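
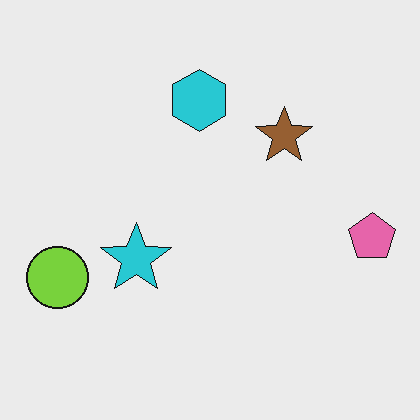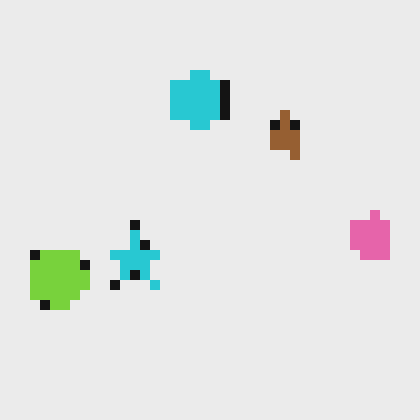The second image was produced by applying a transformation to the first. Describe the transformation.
The second image is the first heavily pixelated into large blocks.

Shapes are reduced to large square blocks; fine edges and outlines are lost — a downscale-then-upscale (mosaic) effect.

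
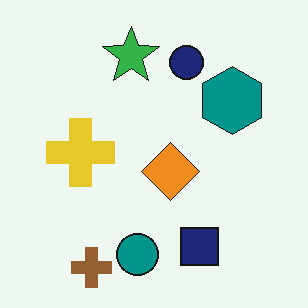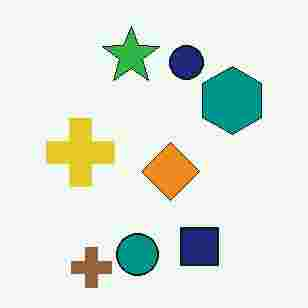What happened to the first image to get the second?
The transformation is: heavily JPEG-compressed with obvious blocking artifacts.

Blocky 8×8 compression artifacts appear around shape edges and the flat background shows ringing — characteristic JPEG degradation.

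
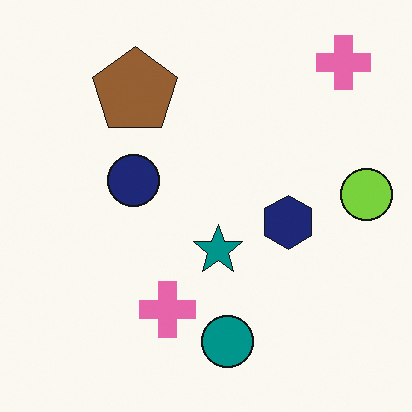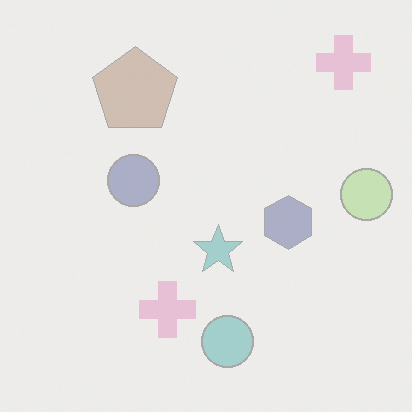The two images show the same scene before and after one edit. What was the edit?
Given much lower contrast.

Tones are pushed toward mid-grey across the whole image — a global contrast change.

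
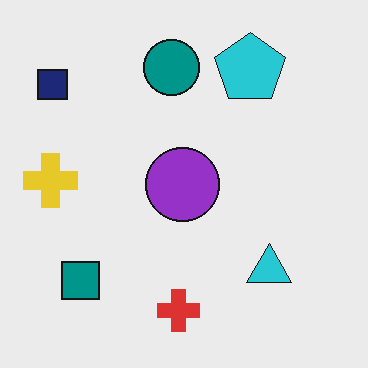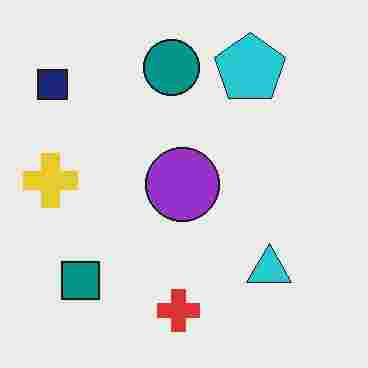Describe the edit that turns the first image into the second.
The second image is the first degraded with heavy JPEG compression.

Blocky 8×8 compression artifacts appear around shape edges and the flat background shows ringing — characteristic JPEG degradation.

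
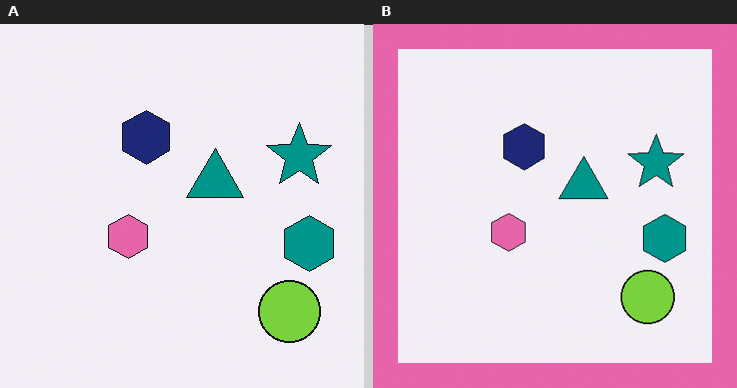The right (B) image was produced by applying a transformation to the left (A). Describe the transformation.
The image was framed with a pink border.

A solid pink frame runs around the edge of the right (B) image, with the content slightly shrunk inside it.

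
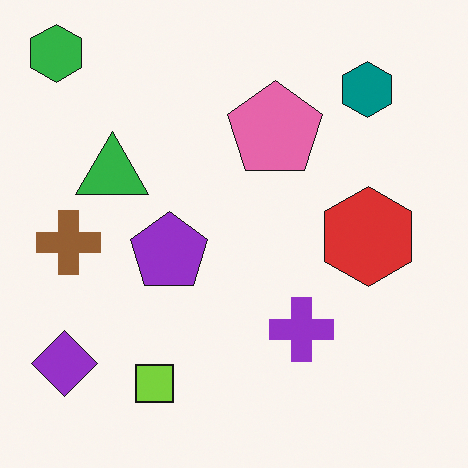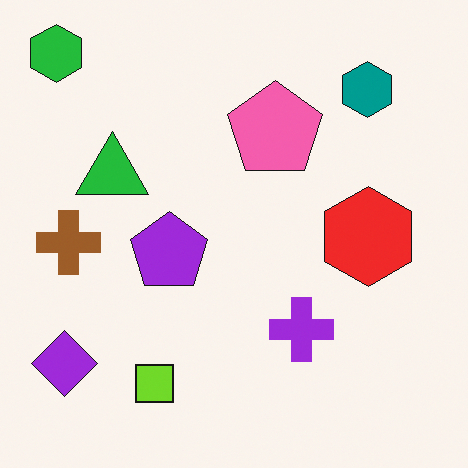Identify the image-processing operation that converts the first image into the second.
The transformation is: slightly oversaturated.

All colors are more vivid — a global saturation change.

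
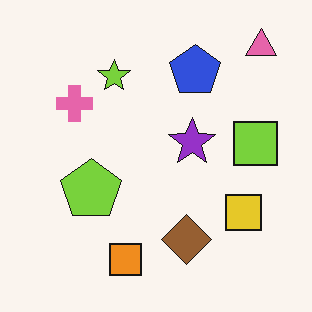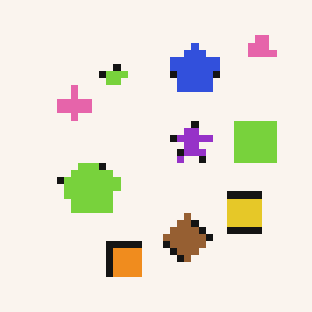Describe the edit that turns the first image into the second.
Pixelated into visible square blocks.

Shapes are reduced to large square blocks; fine edges and outlines are lost — a downscale-then-upscale (mosaic) effect.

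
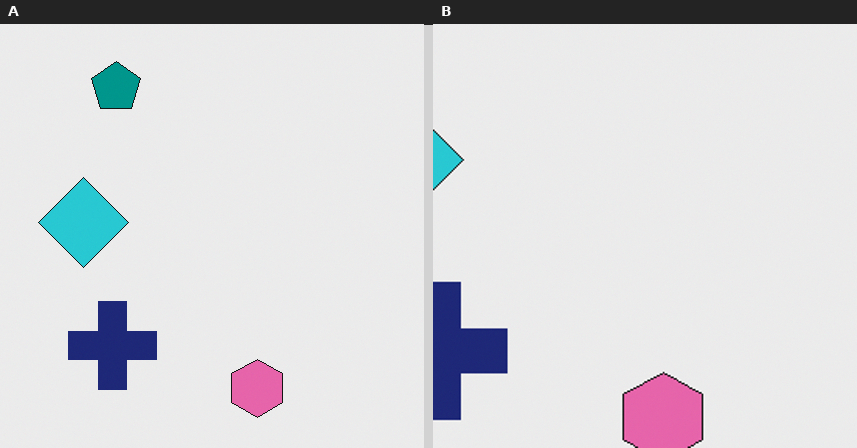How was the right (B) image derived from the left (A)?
The transformation is: cropped slightly and scaled back up.

The visible shapes are larger and the field of view is narrower; shapes near the original edges may be partly or wholly outside the frame — a crop-and-rescale.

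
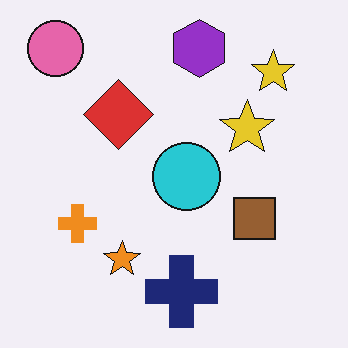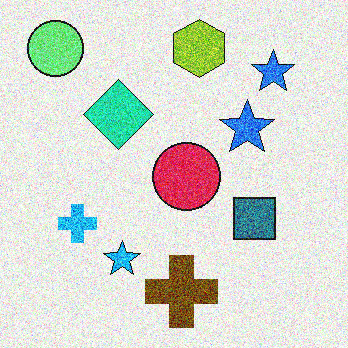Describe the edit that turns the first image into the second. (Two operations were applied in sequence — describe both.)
The image was degraded with moderate additive noise, then hue-shifted by a large amount.

Random speckle covers the whole image, including the flat background. Every shape's color has rotated by the same amount around the hue wheel — a uniform hue shift.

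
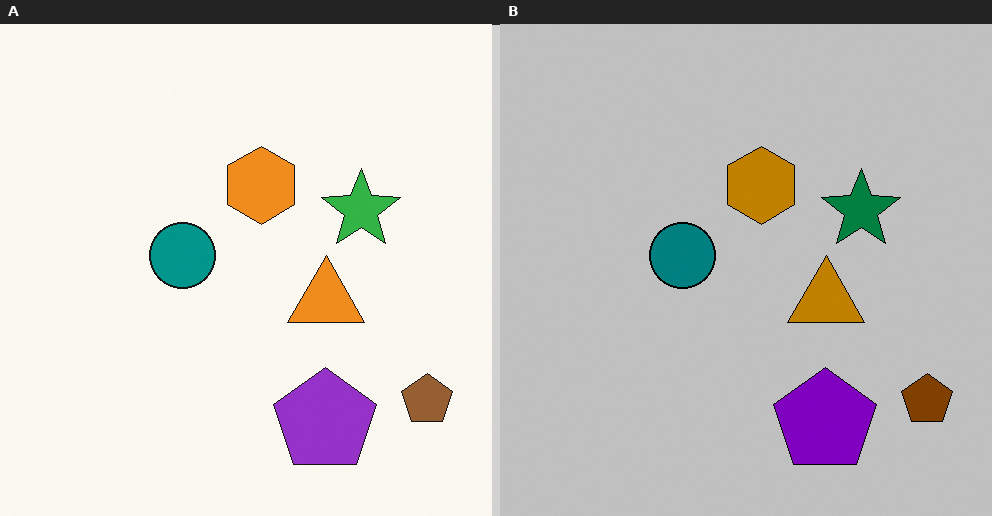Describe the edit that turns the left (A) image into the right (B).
This is the original image aggressively posterized.

Each flat color has snapped to a coarser quantized level — most visibly, the near-white background has dropped to a flat grey.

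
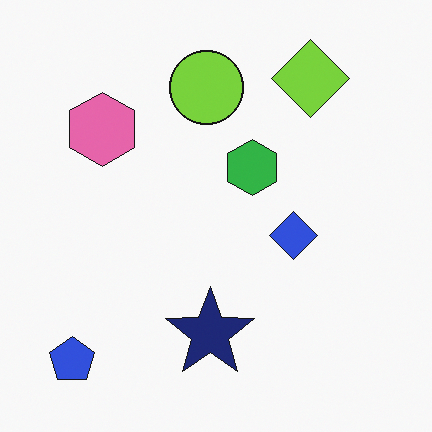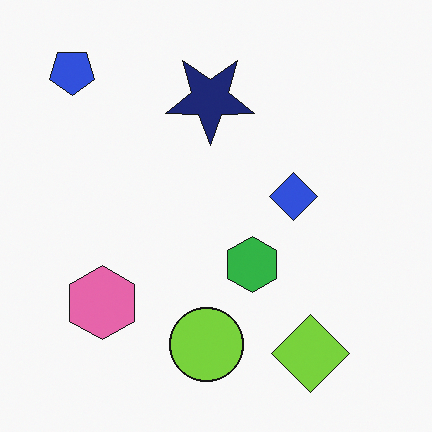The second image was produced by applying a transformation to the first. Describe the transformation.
The transformation is: flipped vertically (top ↔ bottom).

The blue pentagon is in the bottom-left of the first image and the top-left of the second — shapes on opposite sides of the horizontal midline have swapped in a mirror flip.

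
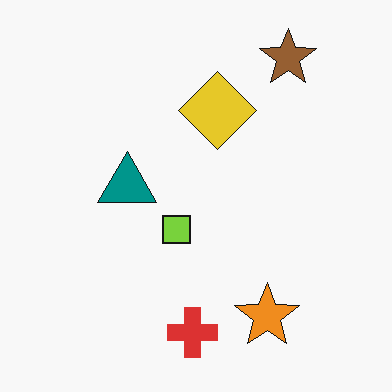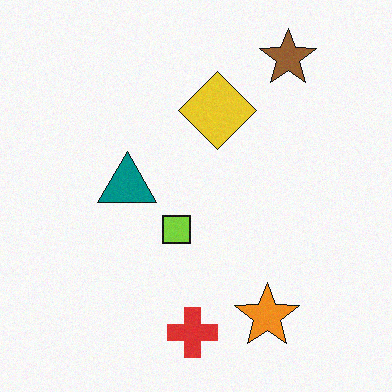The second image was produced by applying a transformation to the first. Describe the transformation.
It was degraded with a light layer of grain.

Random speckle covers the whole image, including the flat background.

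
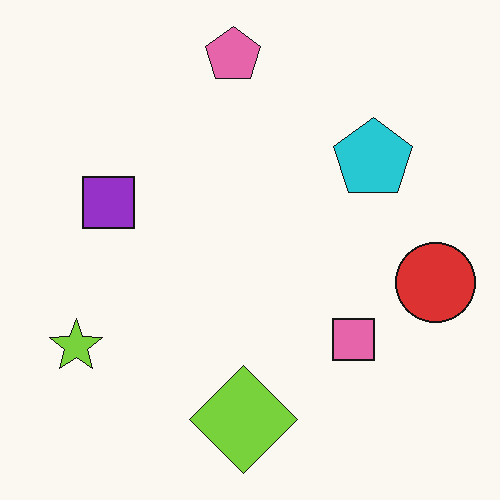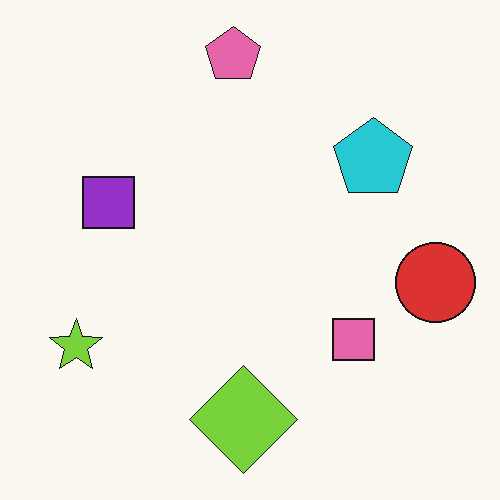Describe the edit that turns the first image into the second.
It was JPEG-compressed with visible artifacts.

Blocky 8×8 compression artifacts appear around shape edges and the flat background shows ringing — characteristic JPEG degradation.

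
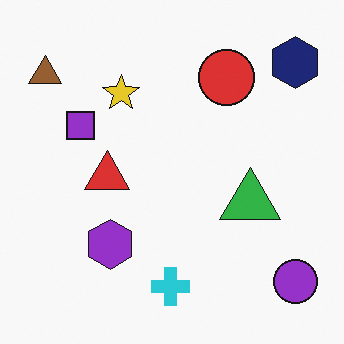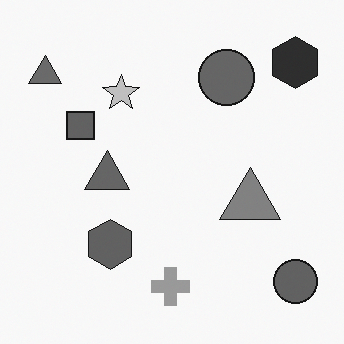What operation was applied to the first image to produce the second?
This is the original image converted to grayscale.

All color is removed — every shape is now a shade of grey.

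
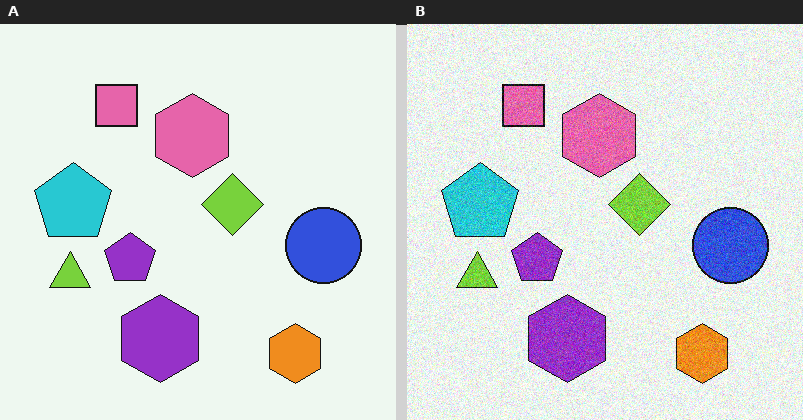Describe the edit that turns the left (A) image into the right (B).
Degraded with moderate additive noise.

Random speckle covers the whole image, including the flat background.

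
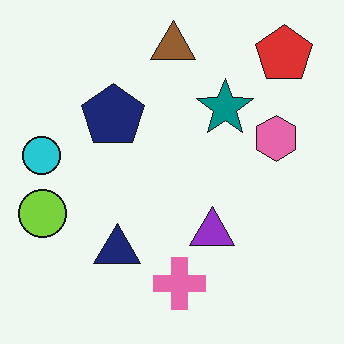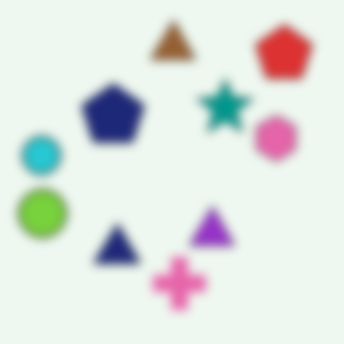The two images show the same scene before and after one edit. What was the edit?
This is the original image strongly gaussian-blurred.

Shape edges and outlines are uniformly softened across the whole image.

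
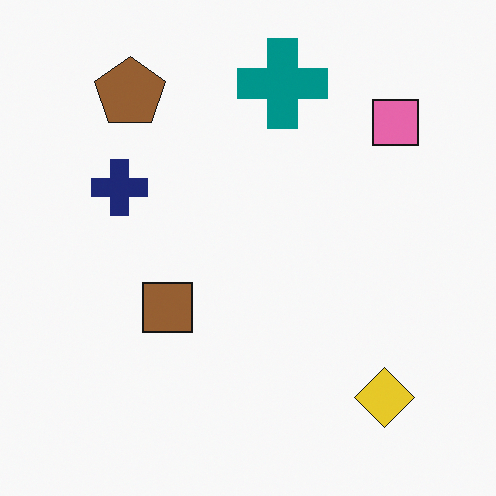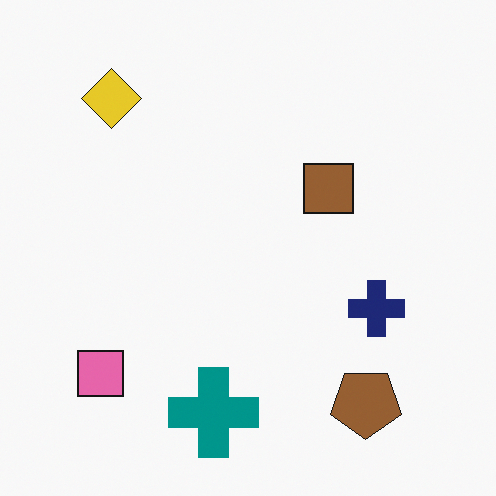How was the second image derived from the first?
The transformation is: rotated 180°.

The yellow diamond sits in the bottom-right of the first image and the top-left of the second — consistent with a whole-image 180° rotation.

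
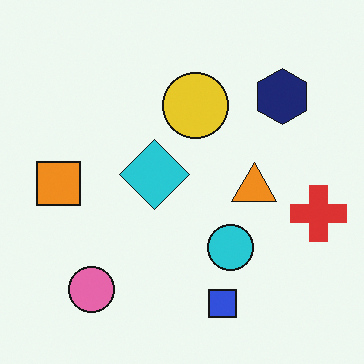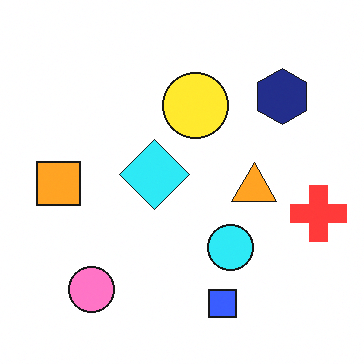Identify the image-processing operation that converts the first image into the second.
It was slightly brightened.

Every pixel — background and shapes alike — is uniformly brightened.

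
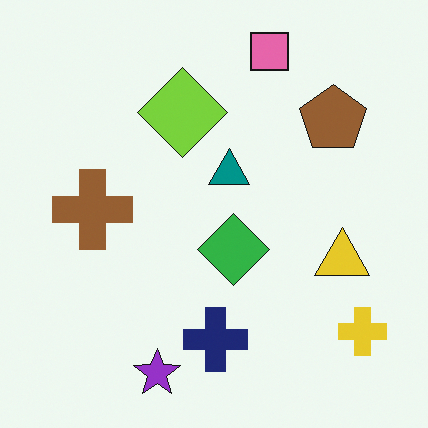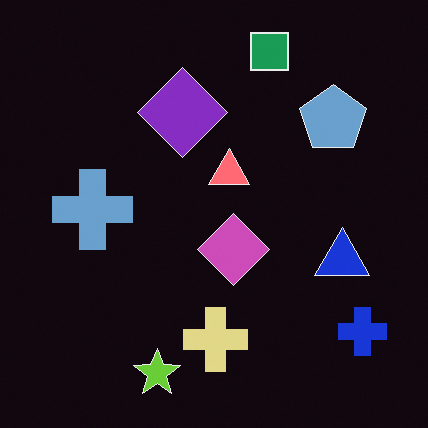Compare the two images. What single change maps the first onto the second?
This is the original image color-inverted (negative).

The light background has become dark and every shape's color is its complement — a photographic negative.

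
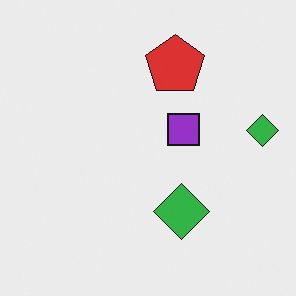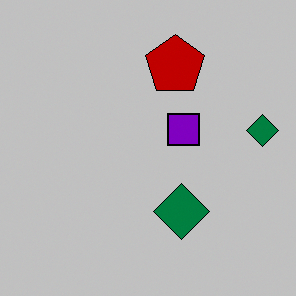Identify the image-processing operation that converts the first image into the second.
This is the original image heavily posterized to just a handful of flat colors.

Each flat color has snapped to a coarser quantized level — most visibly, the near-white background has dropped to a flat grey.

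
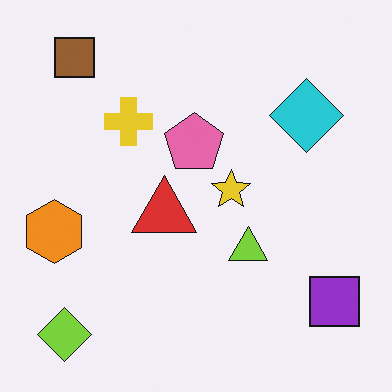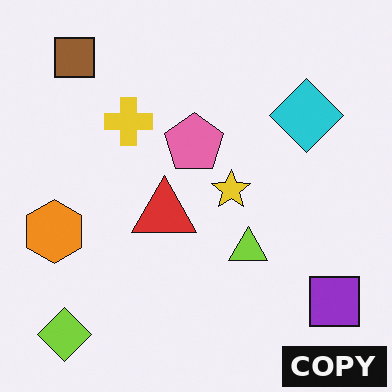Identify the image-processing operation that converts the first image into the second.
It was watermarked with the text "COPY" in the lower-right corner.

A dark label reading "COPY" appears in the lower-right corner.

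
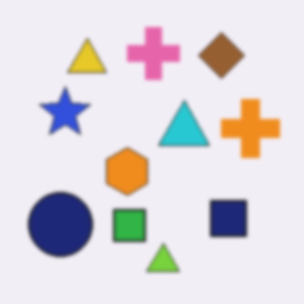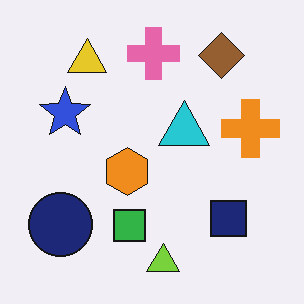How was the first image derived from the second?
The transformation is: lightly blurred.

Shape edges and outlines are uniformly softened across the whole image.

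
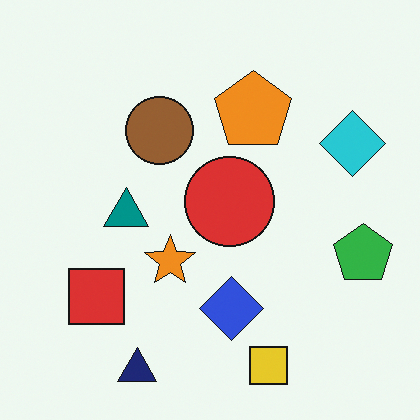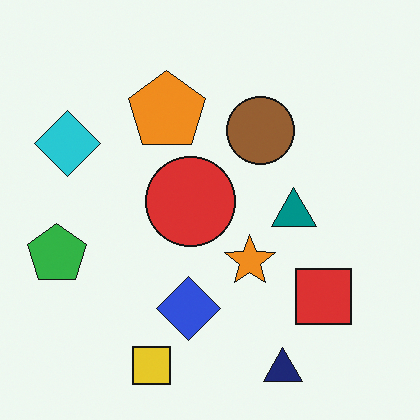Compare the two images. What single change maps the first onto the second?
The image was flipped horizontally (left ↔ right).

The green pentagon is in the right of the first image and the left of the second — shapes on opposite sides of the vertical midline have swapped in a mirror flip.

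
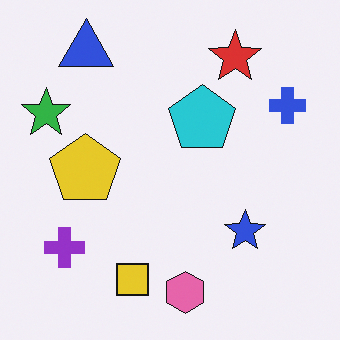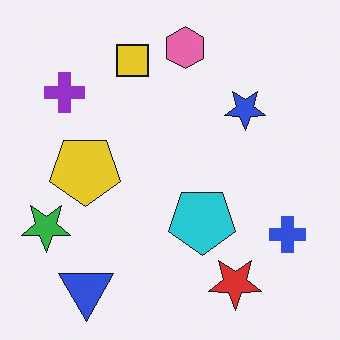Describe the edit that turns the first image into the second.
The second image is the first flipped vertically (top ↔ bottom).

The pink hexagon is in the bottom of the first image and the top of the second — shapes on opposite sides of the horizontal midline have swapped in a mirror flip.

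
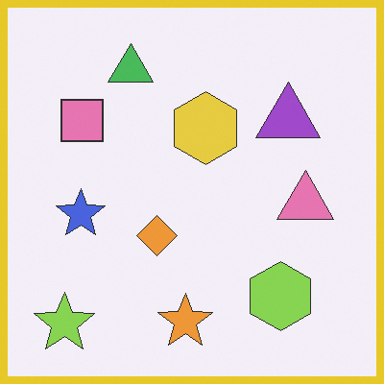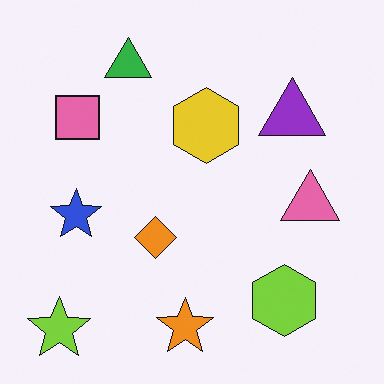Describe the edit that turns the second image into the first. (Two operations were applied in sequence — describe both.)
The first image is the second given slightly reduced contrast, then framed with a yellow border.

Tones are pushed toward mid-grey across the whole image — a global contrast change. A solid yellow frame runs around the edge of the first image, with the content slightly shrunk inside it.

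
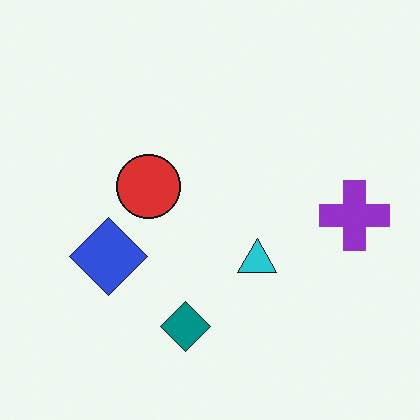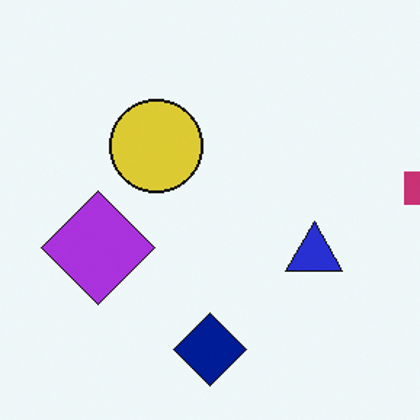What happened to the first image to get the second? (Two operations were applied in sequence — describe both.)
Hue-shifted by a small amount, then cropped slightly and scaled back up.

Every shape's color has rotated by the same amount around the hue wheel — a uniform hue shift. The visible shapes are larger and the field of view is narrower; shapes near the original edges may be partly or wholly outside the frame — a crop-and-rescale.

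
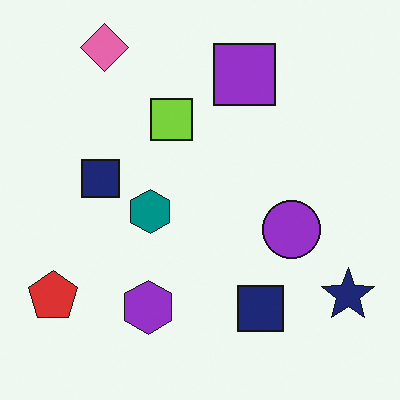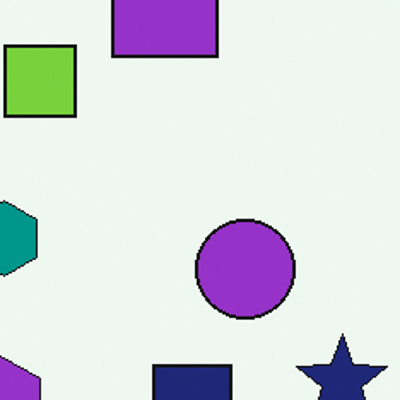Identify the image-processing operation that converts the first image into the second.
The image was cropped to a noticeably smaller region and rescaled.

The visible shapes are larger and the field of view is narrower; shapes near the original edges may be partly or wholly outside the frame — a crop-and-rescale.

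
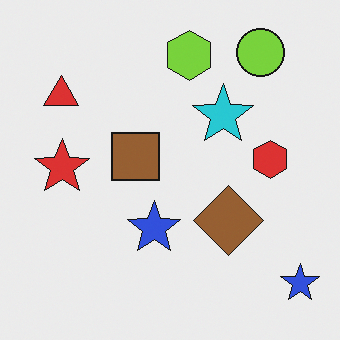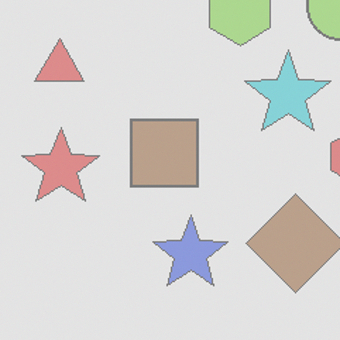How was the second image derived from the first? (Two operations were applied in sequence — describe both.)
Given much lower contrast, then cropped to a modestly smaller region and rescaled.

Tones are pushed toward mid-grey across the whole image — a global contrast change. The visible shapes are larger and the field of view is narrower; shapes near the original edges may be partly or wholly outside the frame — a crop-and-rescale.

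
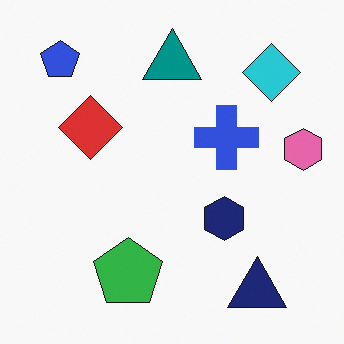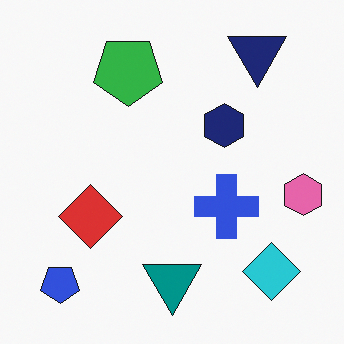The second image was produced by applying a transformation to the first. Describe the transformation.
Flipped vertically (top ↔ bottom).

The navy triangle is in the bottom-right of the first image and the top-right of the second — shapes on opposite sides of the horizontal midline have swapped in a mirror flip.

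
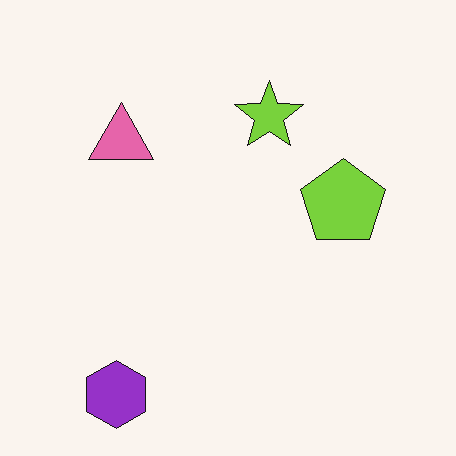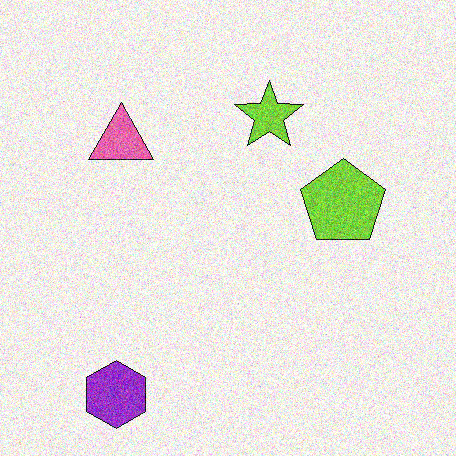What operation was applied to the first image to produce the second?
The image was degraded with strong gaussian noise.

Random speckle covers the whole image, including the flat background.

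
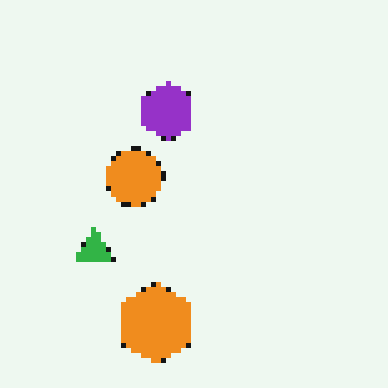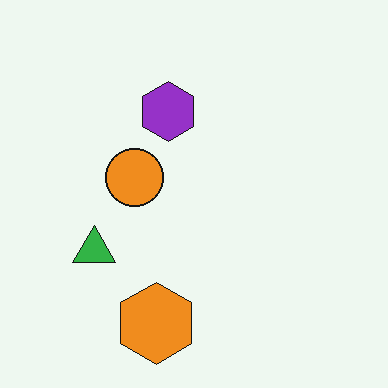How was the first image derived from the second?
The first image is the second lightly pixelated (a mild mosaic effect).

Shapes are reduced to large square blocks; fine edges and outlines are lost — a downscale-then-upscale (mosaic) effect.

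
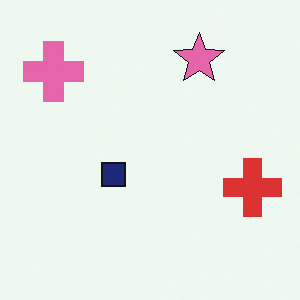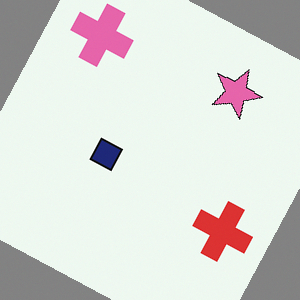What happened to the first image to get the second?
This is the original image rotated clockwise by a moderate amount.

Every shape is tilted by the same angle and the image corners show triangular fill wedges — a whole-image rotation by a non-right angle.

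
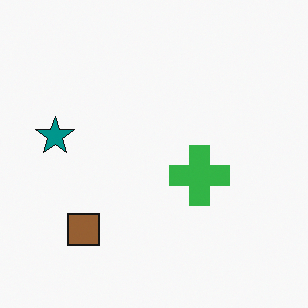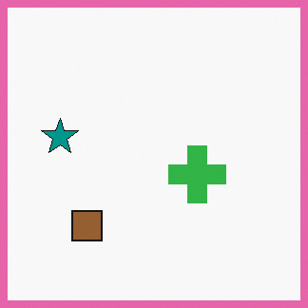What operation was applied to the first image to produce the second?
The transformation is: framed with a pink border.

A solid pink frame runs around the edge of the second image, with the content slightly shrunk inside it.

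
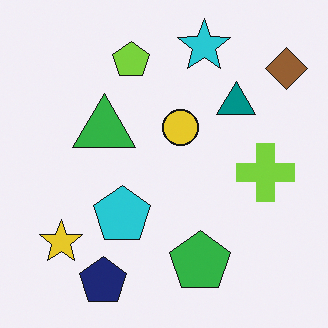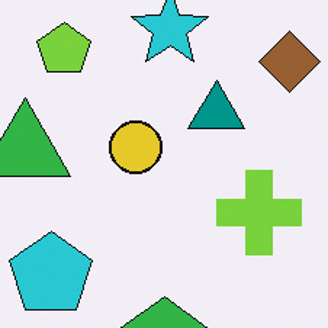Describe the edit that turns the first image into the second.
This is the original image cropped to a modestly smaller region and rescaled.

The visible shapes are larger and the field of view is narrower; shapes near the original edges may be partly or wholly outside the frame — a crop-and-rescale.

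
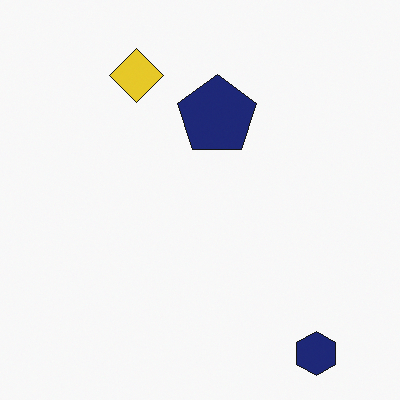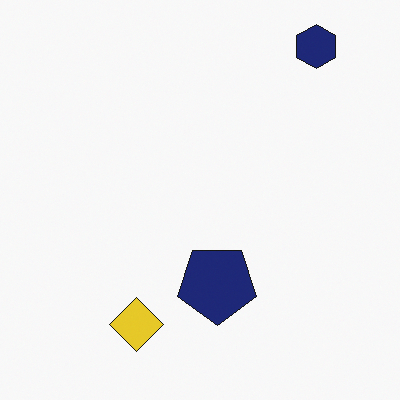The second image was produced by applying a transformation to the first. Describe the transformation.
The image was flipped vertically (top ↔ bottom).

The navy hexagon is in the bottom-right of the first image and the top-right of the second — shapes on opposite sides of the horizontal midline have swapped in a mirror flip.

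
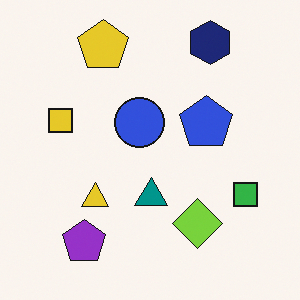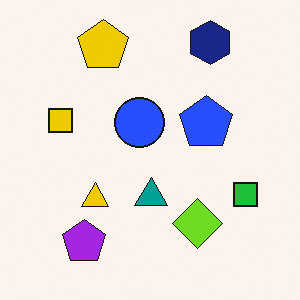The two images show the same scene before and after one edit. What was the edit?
The image was slightly oversaturated.

All colors are more vivid — a global saturation change.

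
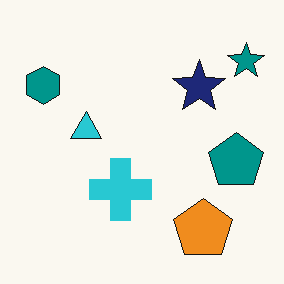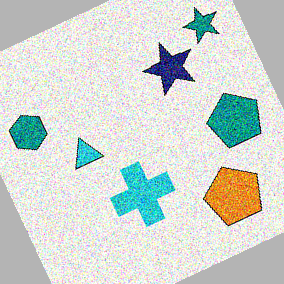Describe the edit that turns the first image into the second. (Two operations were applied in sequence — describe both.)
It was degraded with strong gaussian noise, then rotated counter-clockwise by a clearly visible amount.

Random speckle covers the whole image, including the flat background. Every shape is tilted by the same angle and the image corners show triangular fill wedges — a whole-image rotation by a non-right angle.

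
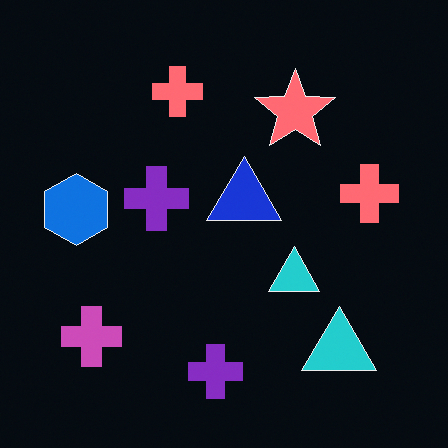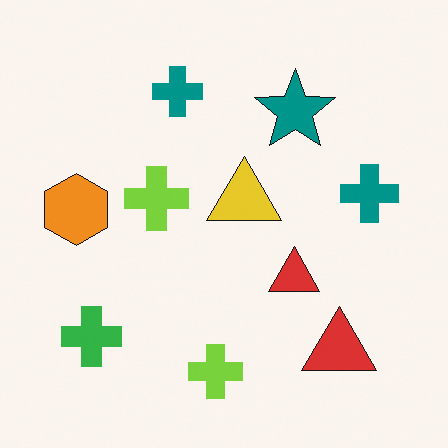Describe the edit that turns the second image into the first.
This is the original image color-inverted (negative).

The light background has become dark and every shape's color is its complement — a photographic negative.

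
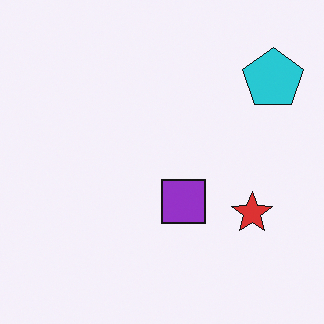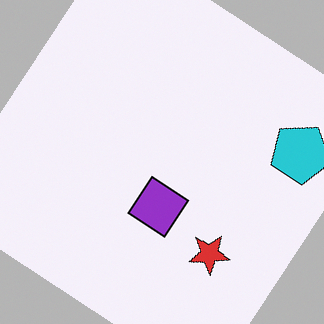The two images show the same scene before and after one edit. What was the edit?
This is the original image rotated clockwise by a large amount — several tens of degrees.

Every shape is tilted by the same angle and the image corners show triangular fill wedges — a whole-image rotation by a non-right angle.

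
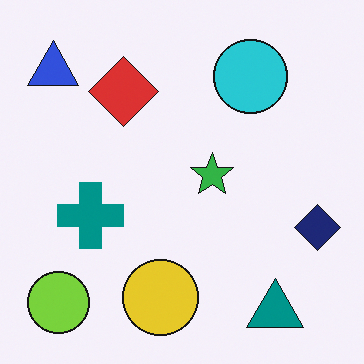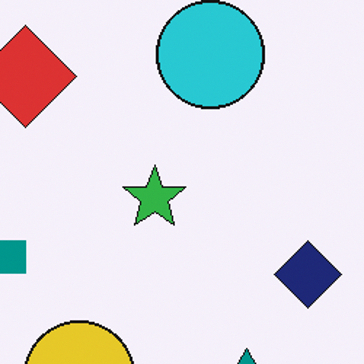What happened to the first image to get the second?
It was cropped to a modestly smaller region and rescaled.

The visible shapes are larger and the field of view is narrower; shapes near the original edges may be partly or wholly outside the frame — a crop-and-rescale.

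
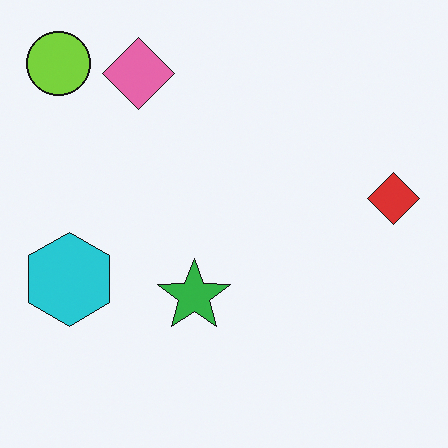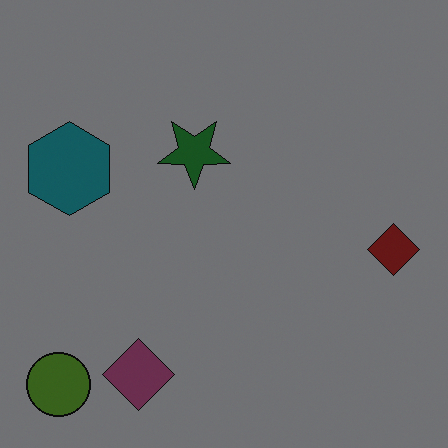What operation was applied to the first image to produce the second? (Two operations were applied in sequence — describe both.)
Flipped vertically (top ↔ bottom), then noticeably darkened.

The lime circle is in the top-left of the first image and the bottom-left of the second — shapes on opposite sides of the horizontal midline have swapped in a mirror flip. Every pixel — background and shapes alike — is uniformly darkened.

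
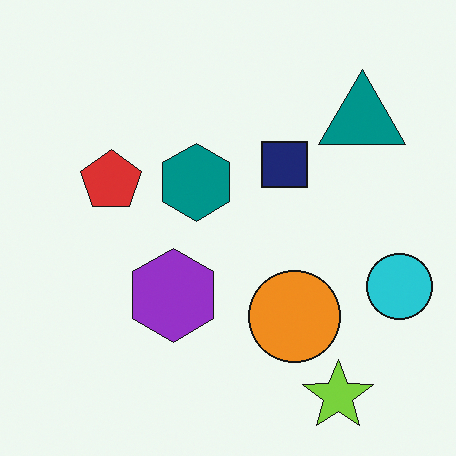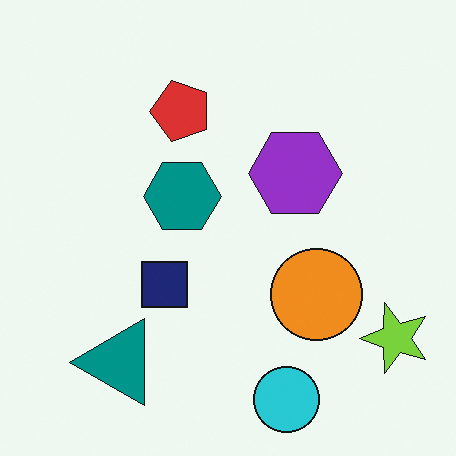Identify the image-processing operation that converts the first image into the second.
It was transposed (reflected across the top-left ↔ bottom-right diagonal).

Shapes have swapped their row and column positions — what was in the top-right is now in the bottom-left — a diagonal reflection.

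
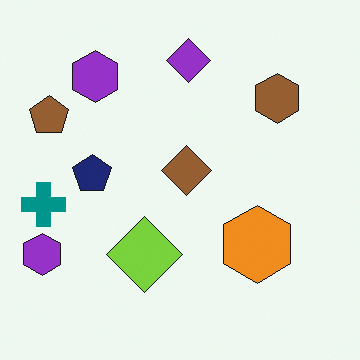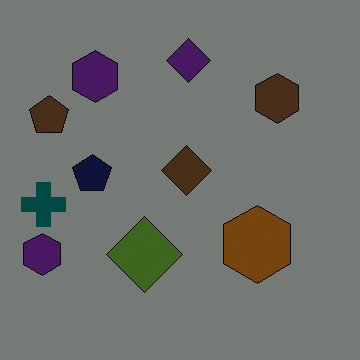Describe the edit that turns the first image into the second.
This is the original image substantially darkened.

Every pixel — background and shapes alike — is uniformly darkened.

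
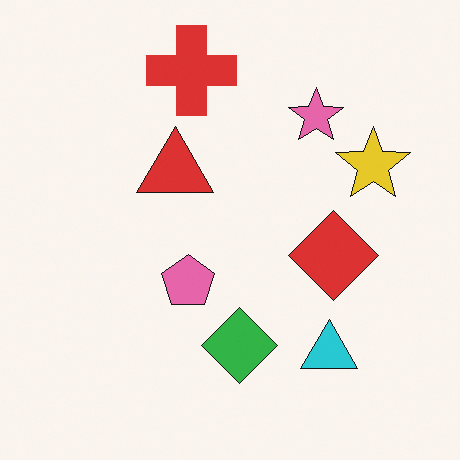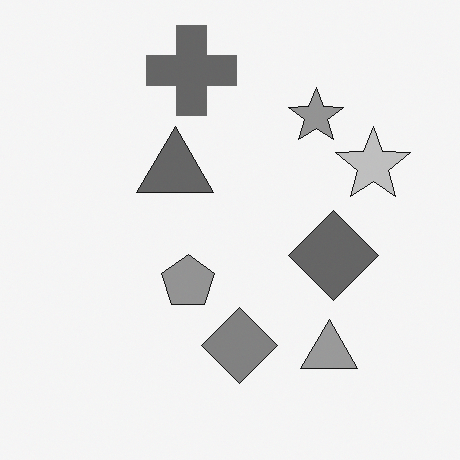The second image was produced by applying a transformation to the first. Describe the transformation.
It was converted to grayscale.

All color is removed — every shape is now a shade of grey.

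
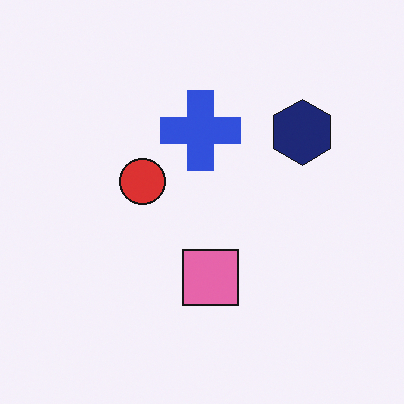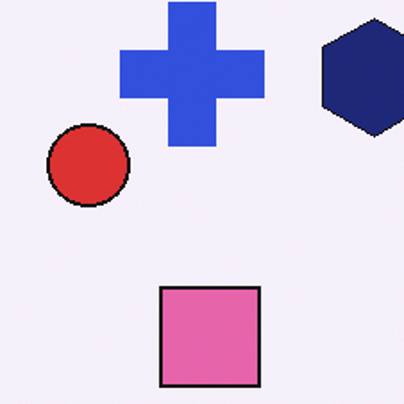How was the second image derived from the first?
The image was cropped tightly and scaled back up.

The visible shapes are larger and the field of view is narrower; shapes near the original edges may be partly or wholly outside the frame — a crop-and-rescale.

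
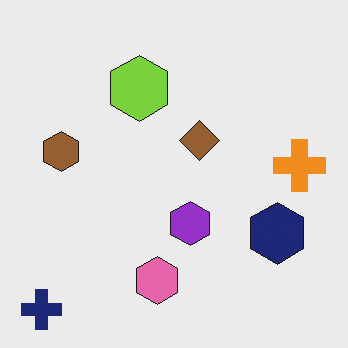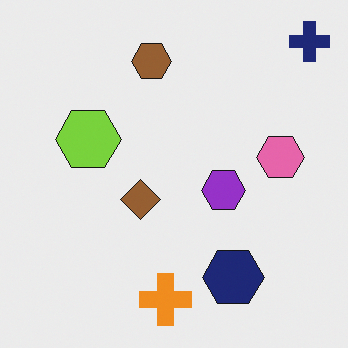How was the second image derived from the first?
This is the original image transposed (reflected across the top-left ↔ bottom-right diagonal).

Shapes have swapped their row and column positions — what was in the top-right is now in the bottom-left — a diagonal reflection.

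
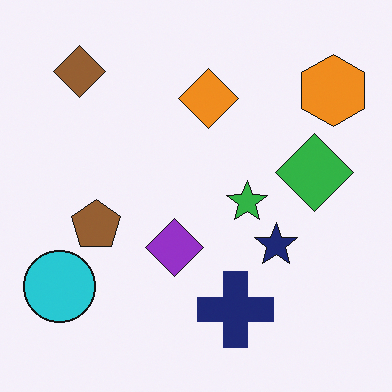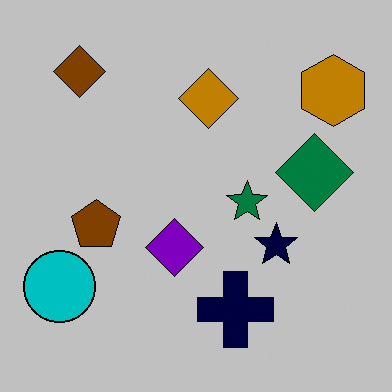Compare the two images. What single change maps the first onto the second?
The second image is the first aggressively posterized.

Each flat color has snapped to a coarser quantized level — most visibly, the near-white background has dropped to a flat grey.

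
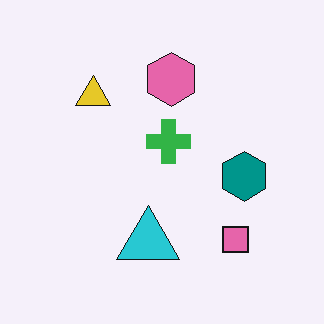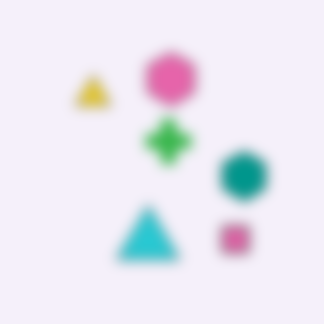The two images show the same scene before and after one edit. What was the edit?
It was heavily blurred.

Shape edges and outlines are uniformly softened across the whole image.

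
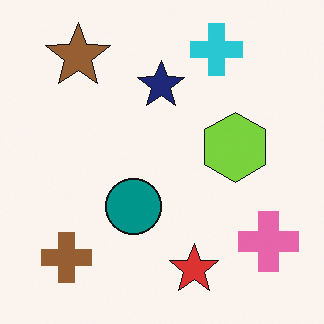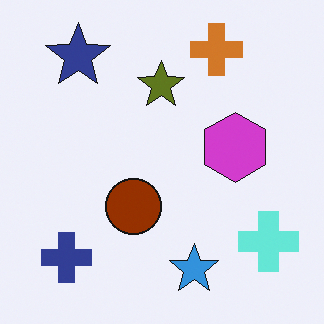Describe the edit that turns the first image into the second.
The second image is the first hue-shifted through roughly half the color wheel.

Every shape's color has rotated by the same amount around the hue wheel — a uniform hue shift.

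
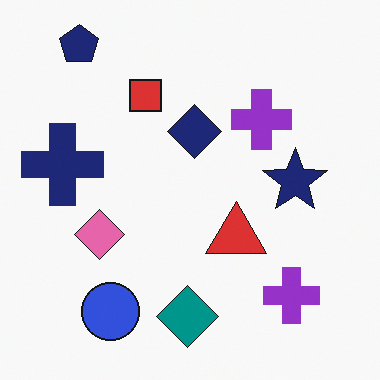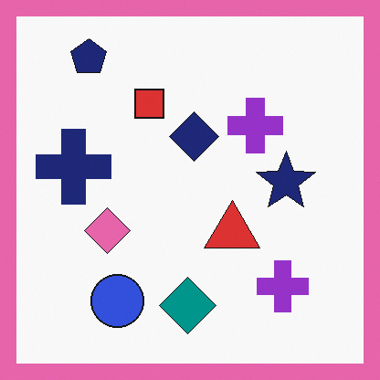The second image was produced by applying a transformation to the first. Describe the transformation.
The second image is the first framed with a pink border.

A solid pink frame runs around the edge of the second image, with the content slightly shrunk inside it.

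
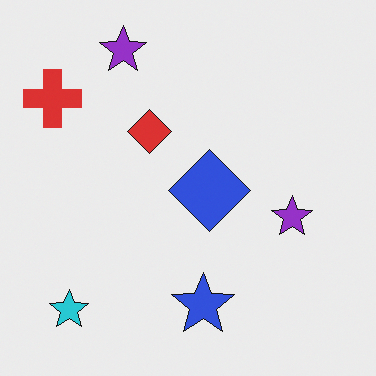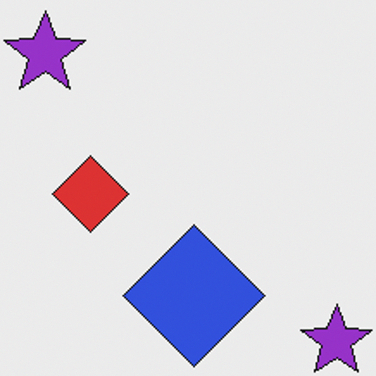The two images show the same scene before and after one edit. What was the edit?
This is the original image cropped to a noticeably smaller region and rescaled.

The visible shapes are larger and the field of view is narrower; shapes near the original edges may be partly or wholly outside the frame — a crop-and-rescale.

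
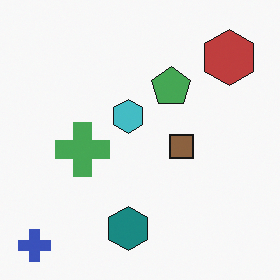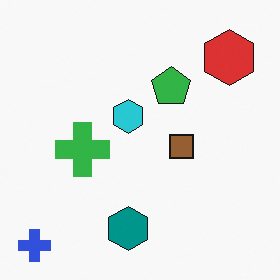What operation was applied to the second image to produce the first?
The first image is the second slightly desaturated.

All colors are more muted and greyish — a global saturation change.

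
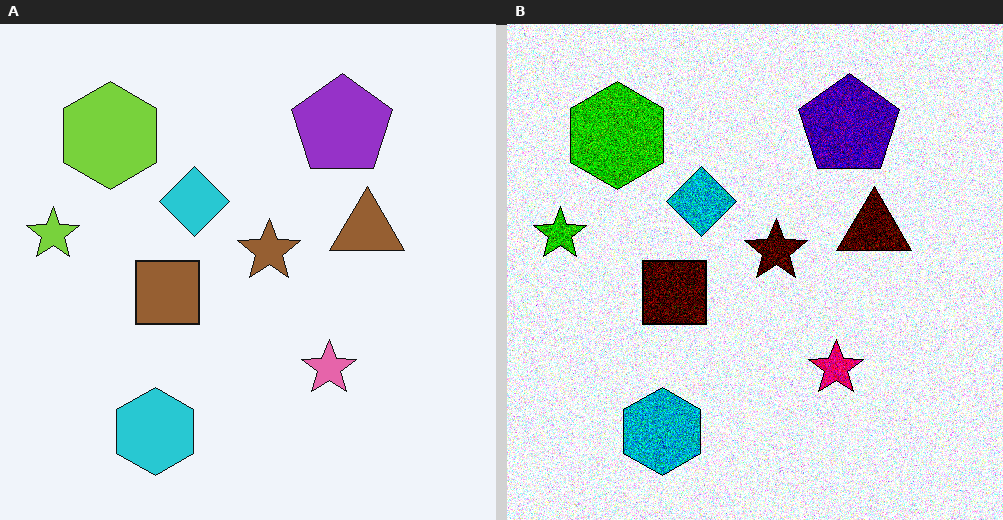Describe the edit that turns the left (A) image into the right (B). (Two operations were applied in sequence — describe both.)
This is the original image degraded with moderate additive noise, then boosted in contrast.

Random speckle covers the whole image, including the flat background. Tones are pushed away from mid-grey across the whole image — a global contrast change.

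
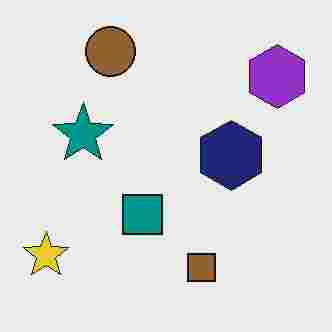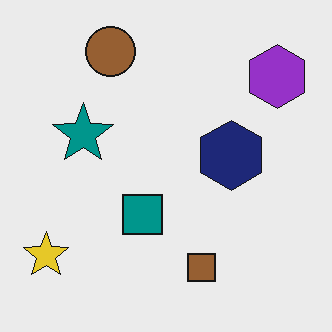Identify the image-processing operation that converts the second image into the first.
This is the original image heavily JPEG-compressed with obvious blocking artifacts.

Blocky 8×8 compression artifacts appear around shape edges and the flat background shows ringing — characteristic JPEG degradation.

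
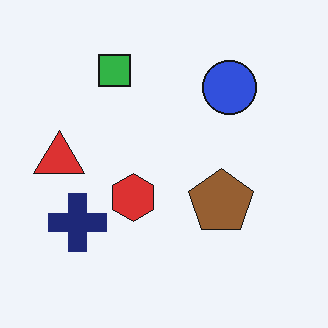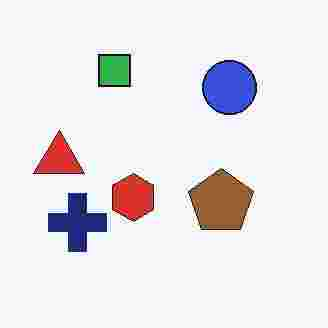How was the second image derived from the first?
The image was degraded with heavy JPEG compression.

Blocky 8×8 compression artifacts appear around shape edges and the flat background shows ringing — characteristic JPEG degradation.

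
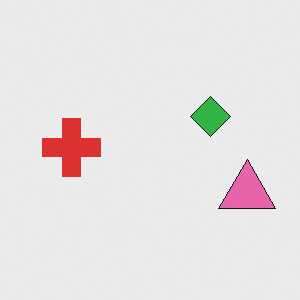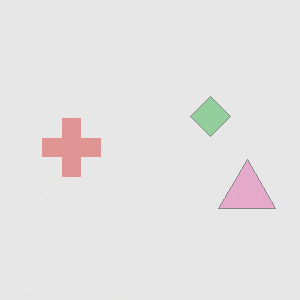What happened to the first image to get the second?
Given much lower contrast.

Tones are pushed toward mid-grey across the whole image — a global contrast change.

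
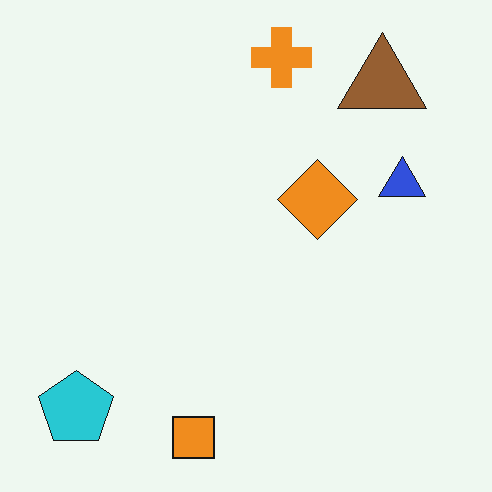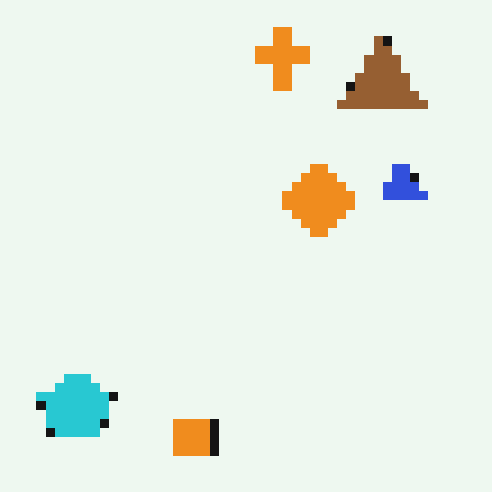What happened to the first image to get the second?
It was coarsely pixelated.

Shapes are reduced to large square blocks; fine edges and outlines are lost — a downscale-then-upscale (mosaic) effect.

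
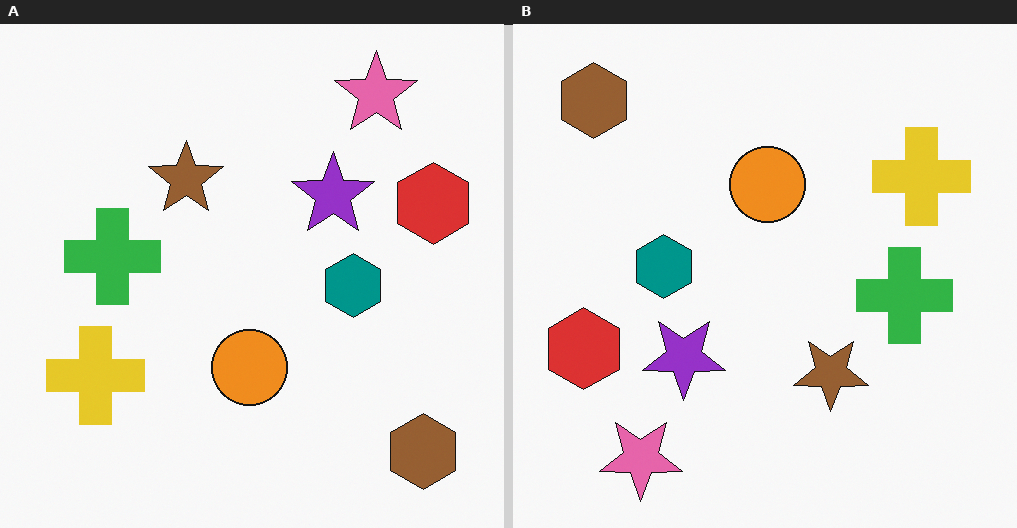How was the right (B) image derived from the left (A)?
Rotated 180°.

The brown hexagon sits in the bottom-right of the left (A) image and the top-left of the right (B) — consistent with a whole-image 180° rotation.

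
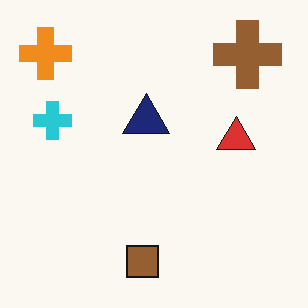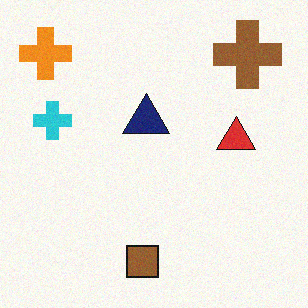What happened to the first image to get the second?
The image was degraded with a light layer of grain.

Random speckle covers the whole image, including the flat background.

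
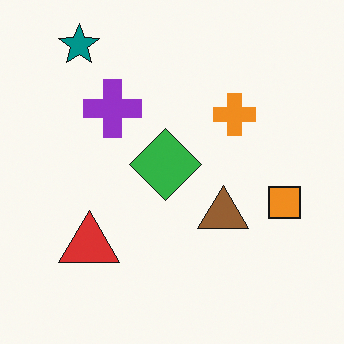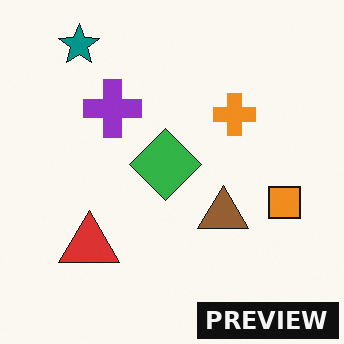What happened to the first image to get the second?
This is the original image watermarked with the text "PREVIEW" in the lower-right corner.

A dark label reading "PREVIEW" appears in the lower-right corner.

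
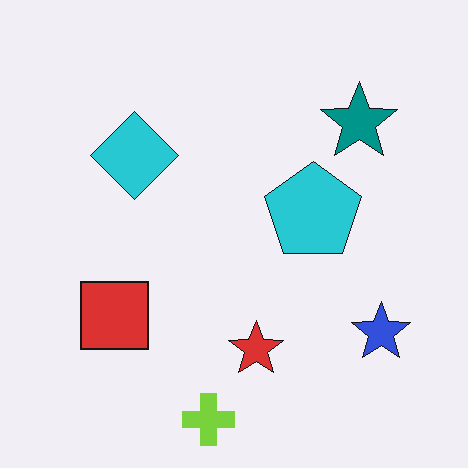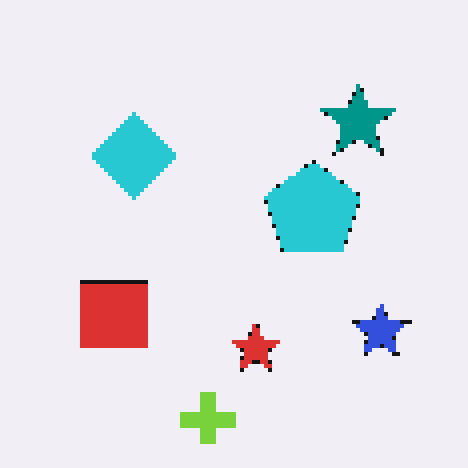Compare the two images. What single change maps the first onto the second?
The transformation is: lightly pixelated (a mild mosaic effect).

Shapes are reduced to large square blocks; fine edges and outlines are lost — a downscale-then-upscale (mosaic) effect.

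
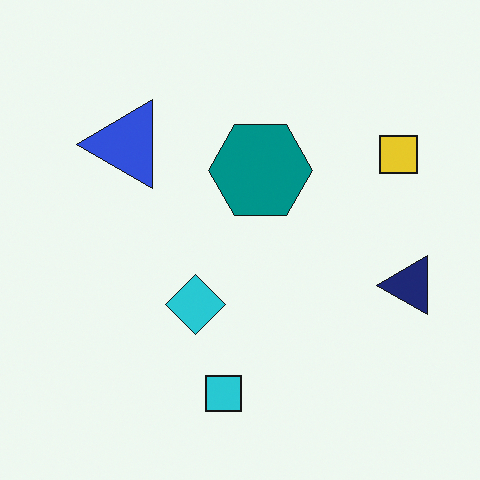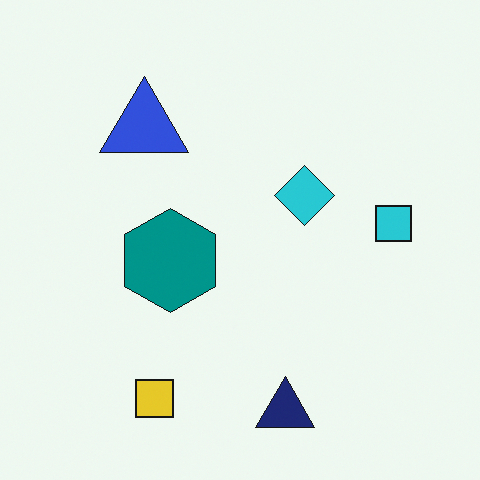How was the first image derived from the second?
Transposed (reflected across the top-left ↔ bottom-right diagonal).

Shapes have swapped their row and column positions — what was in the top-right is now in the bottom-left — a diagonal reflection.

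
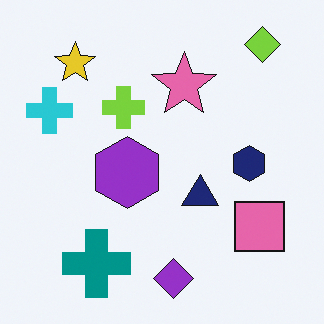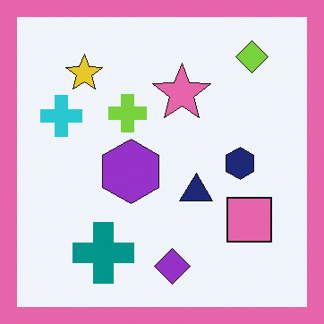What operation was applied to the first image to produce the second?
The image was framed with a pink border.

A solid pink frame runs around the edge of the second image, with the content slightly shrunk inside it.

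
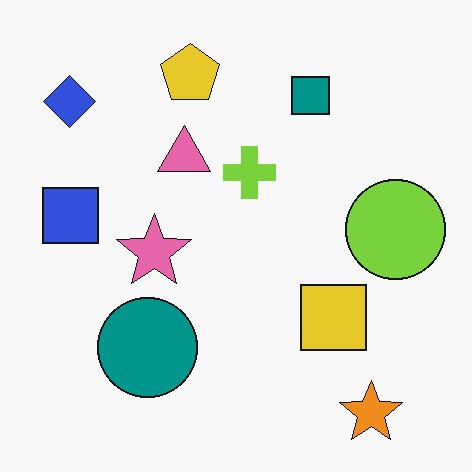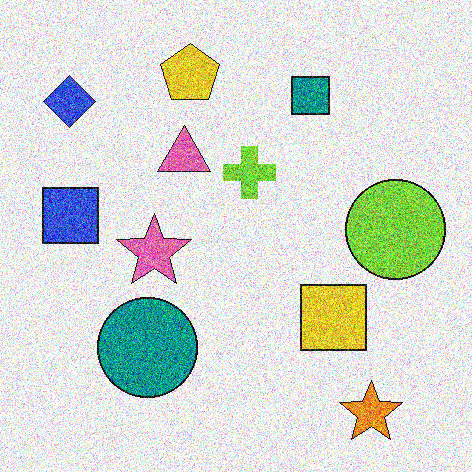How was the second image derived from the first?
This is the original image degraded with a thick layer of grain.

Random speckle covers the whole image, including the flat background.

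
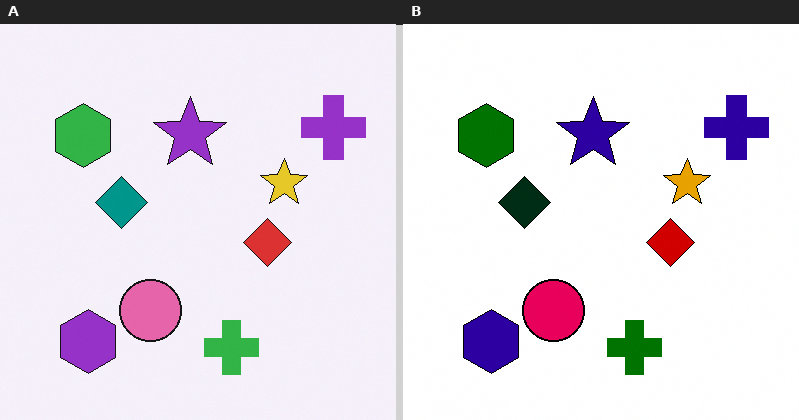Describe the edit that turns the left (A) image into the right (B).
Boosted in contrast.

Tones are pushed away from mid-grey across the whole image — a global contrast change.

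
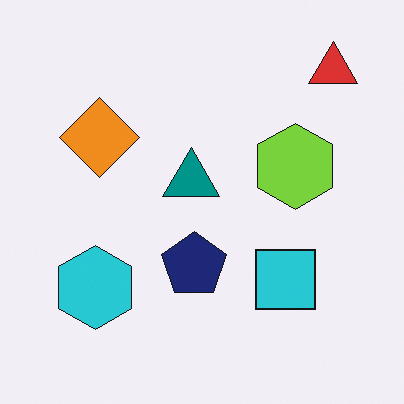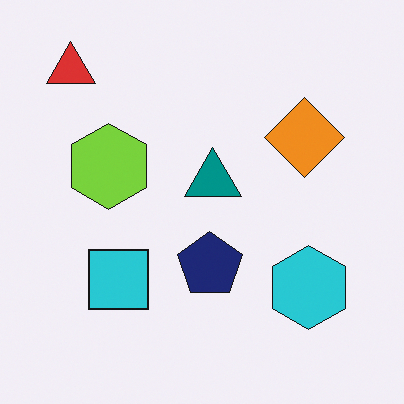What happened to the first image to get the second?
This is the original image flipped horizontally (left ↔ right).

The red triangle is in the top-right of the first image and the top-left of the second — shapes on opposite sides of the vertical midline have swapped in a mirror flip.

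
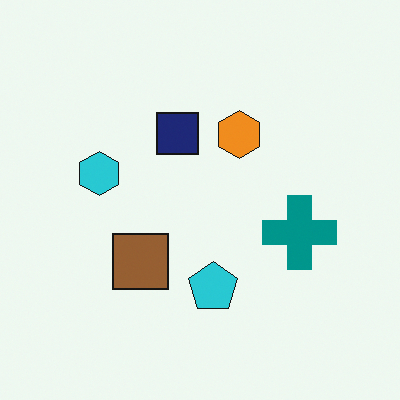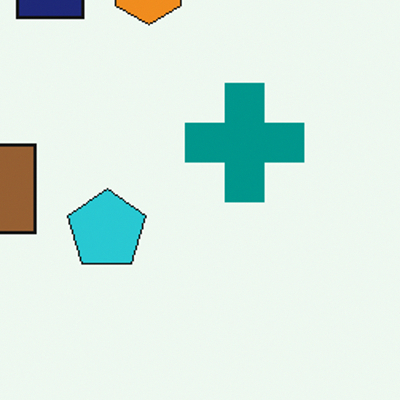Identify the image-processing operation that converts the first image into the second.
The second image is the first cropped slightly and scaled back up.

The visible shapes are larger and the field of view is narrower; shapes near the original edges may be partly or wholly outside the frame — a crop-and-rescale.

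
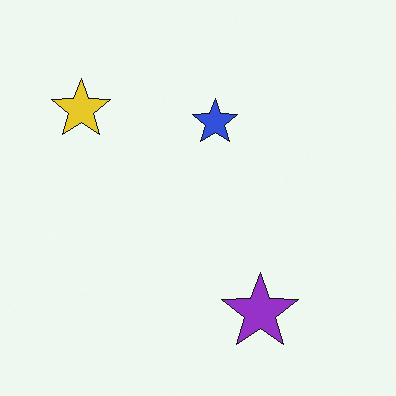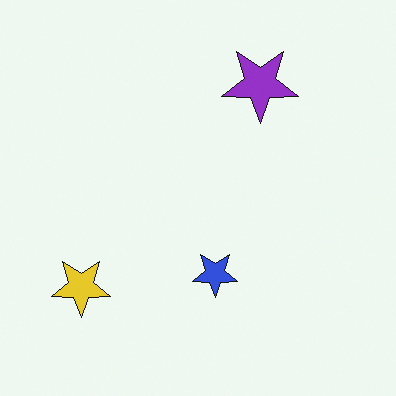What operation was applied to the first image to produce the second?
The second image is the first flipped vertically (top ↔ bottom).

The purple star is in the bottom of the first image and the top of the second — shapes on opposite sides of the horizontal midline have swapped in a mirror flip.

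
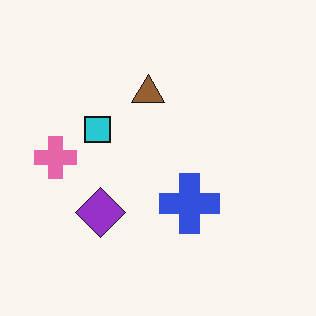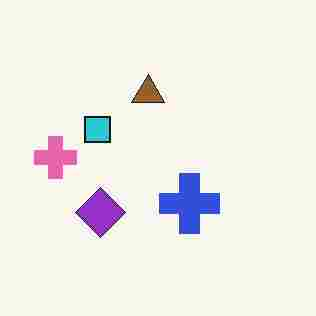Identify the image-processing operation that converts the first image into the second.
Degraded with heavy JPEG compression.

Blocky 8×8 compression artifacts appear around shape edges and the flat background shows ringing — characteristic JPEG degradation.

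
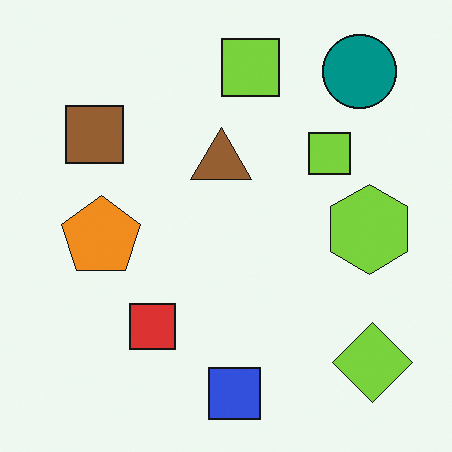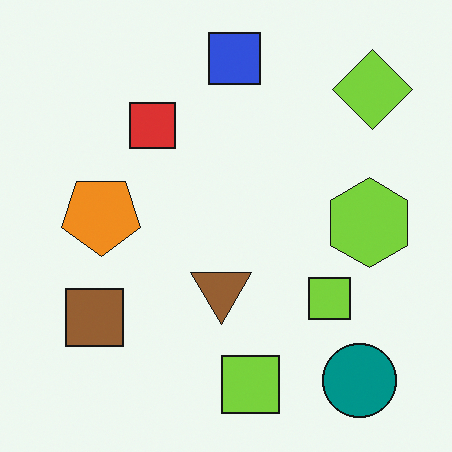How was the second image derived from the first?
The second image is the first flipped vertically (top ↔ bottom).

The blue square is in the bottom of the first image and the top of the second — shapes on opposite sides of the horizontal midline have swapped in a mirror flip.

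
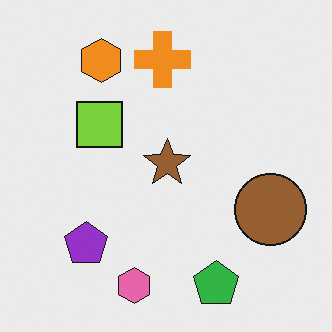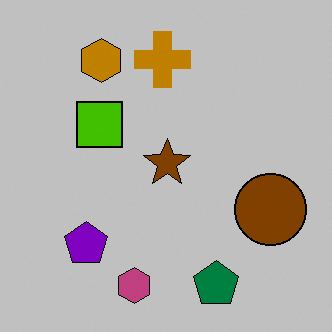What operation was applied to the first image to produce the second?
The transformation is: heavily posterized to just a handful of flat colors.

Each flat color has snapped to a coarser quantized level — most visibly, the near-white background has dropped to a flat grey.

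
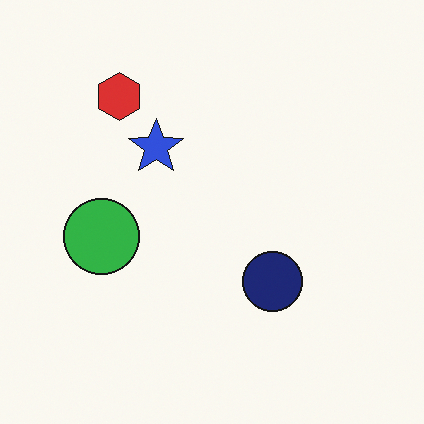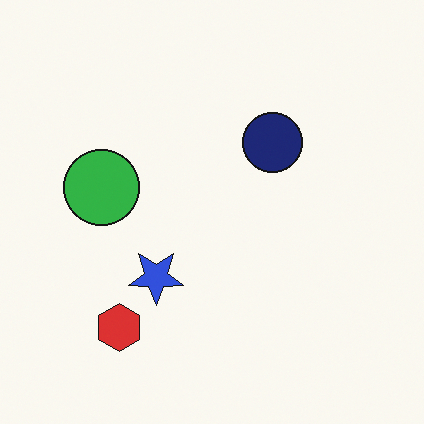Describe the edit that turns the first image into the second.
The second image is the first flipped vertically (top ↔ bottom).

The red hexagon is in the top-left of the first image and the bottom-left of the second — shapes on opposite sides of the horizontal midline have swapped in a mirror flip.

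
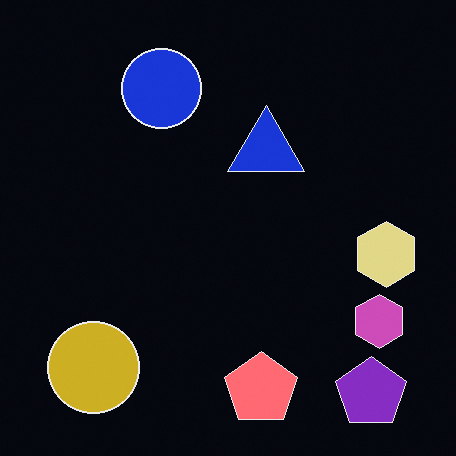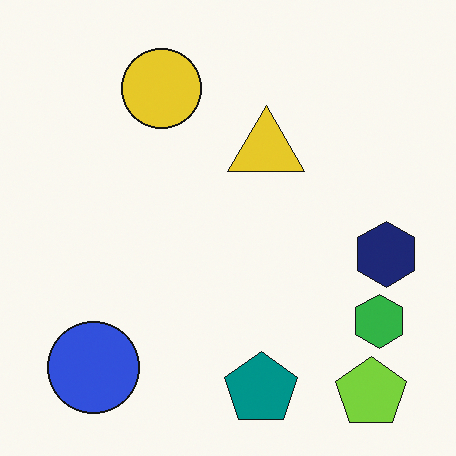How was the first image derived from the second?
This is the original image color-inverted (negative).

The light background has become dark and every shape's color is its complement — a photographic negative.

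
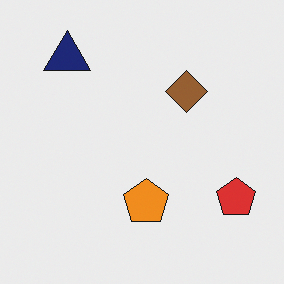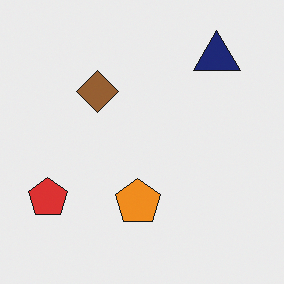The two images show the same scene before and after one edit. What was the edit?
The second image is the first flipped horizontally (left ↔ right).

The red pentagon is in the bottom-right of the first image and the bottom-left of the second — shapes on opposite sides of the vertical midline have swapped in a mirror flip.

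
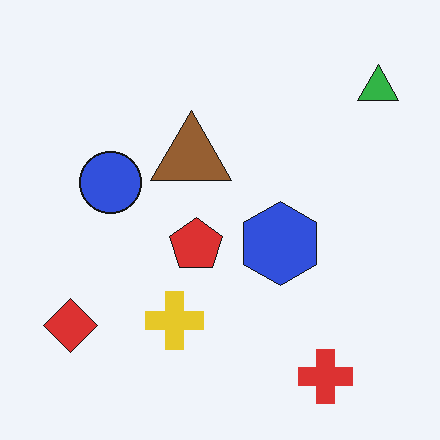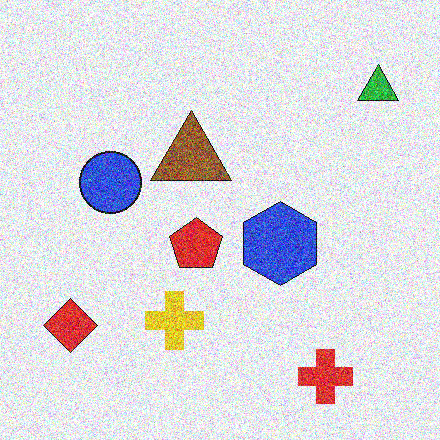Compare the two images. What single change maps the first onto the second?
This is the original image degraded with strong gaussian noise.

Random speckle covers the whole image, including the flat background.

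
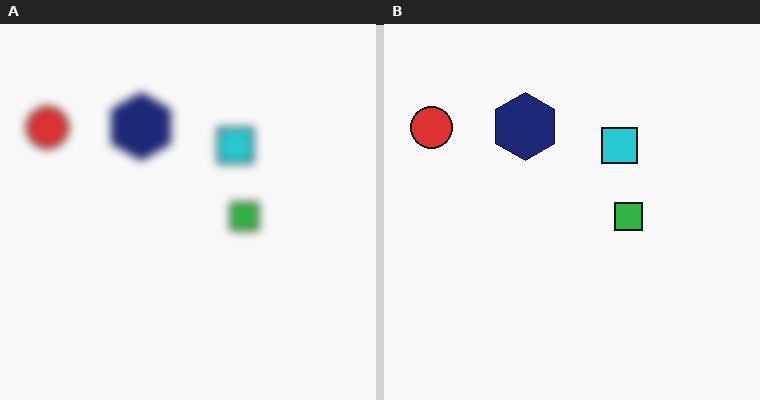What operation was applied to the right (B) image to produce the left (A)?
The left (A) image is the right (B) noticeably gaussian-blurred.

Shape edges and outlines are uniformly softened across the whole image.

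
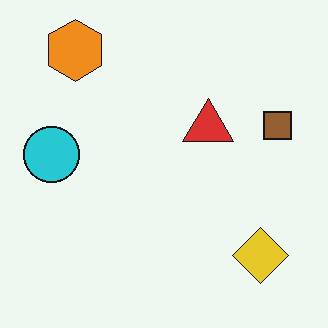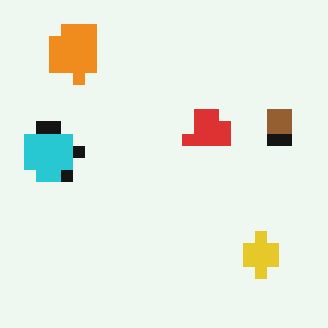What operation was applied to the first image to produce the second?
The transformation is: heavily pixelated into large blocks.

Shapes are reduced to large square blocks; fine edges and outlines are lost — a downscale-then-upscale (mosaic) effect.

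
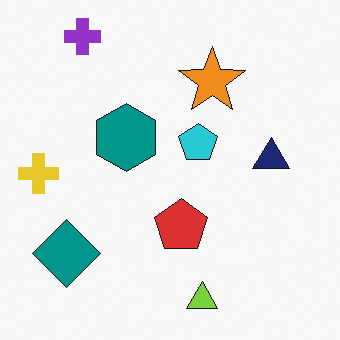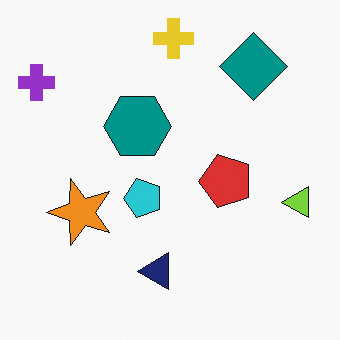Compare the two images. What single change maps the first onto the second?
The transformation is: transposed (reflected across the top-left ↔ bottom-right diagonal).

Shapes have swapped their row and column positions — what was in the top-right is now in the bottom-left — a diagonal reflection.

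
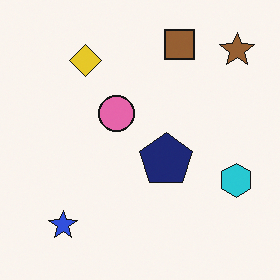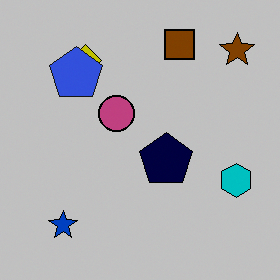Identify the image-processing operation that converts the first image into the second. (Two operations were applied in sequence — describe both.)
Aggressively posterized, then overlaid with an additional blue pentagon.

Each flat color has snapped to a coarser quantized level — most visibly, the near-white background has dropped to a flat grey. A blue pentagon appears in the second image that is absent from the first.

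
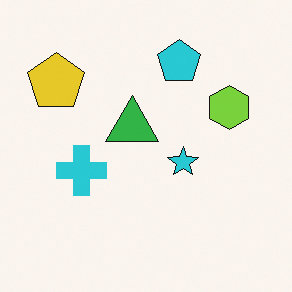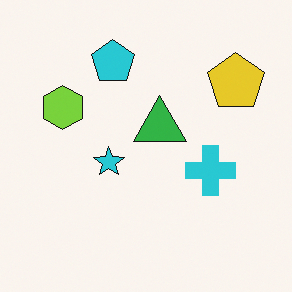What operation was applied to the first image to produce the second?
It was flipped horizontally (left ↔ right).

The yellow pentagon is in the top-left of the first image and the top-right of the second — shapes on opposite sides of the vertical midline have swapped in a mirror flip.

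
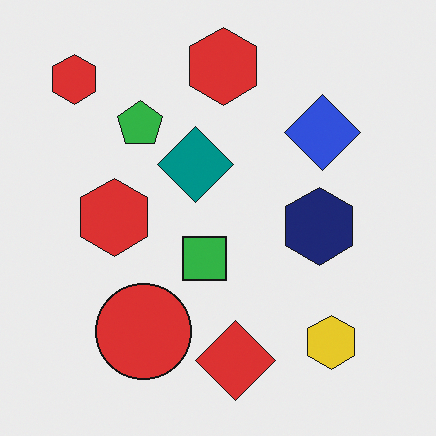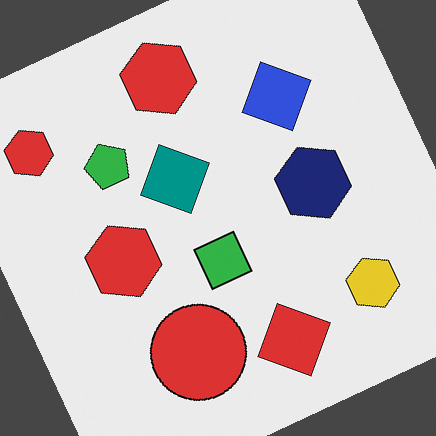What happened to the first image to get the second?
The image was rotated counter-clockwise by a clearly visible amount.

Every shape is tilted by the same angle and the image corners show triangular fill wedges — a whole-image rotation by a non-right angle.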